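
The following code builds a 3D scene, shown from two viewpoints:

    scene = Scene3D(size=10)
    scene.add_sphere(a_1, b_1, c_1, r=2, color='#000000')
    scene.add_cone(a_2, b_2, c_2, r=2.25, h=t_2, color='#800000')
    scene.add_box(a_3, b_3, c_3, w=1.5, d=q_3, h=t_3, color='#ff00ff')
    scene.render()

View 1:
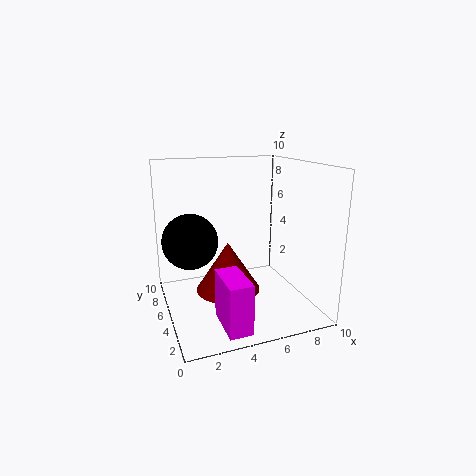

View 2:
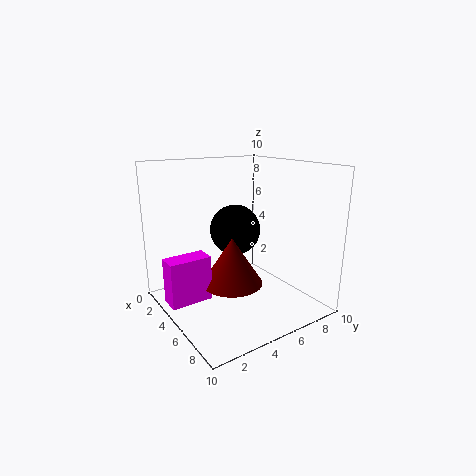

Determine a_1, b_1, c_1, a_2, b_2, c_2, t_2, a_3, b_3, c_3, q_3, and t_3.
a_1 = 2; b_1 = 6.75; c_1 = 4.5; a_2 = 4.25; b_2 = 5; c_2 = 1.25; t_2 = 3.5; a_3 = 2.75; b_3 = 0.25; c_3 = 0.5; q_3 = 3; t_3 = 3.25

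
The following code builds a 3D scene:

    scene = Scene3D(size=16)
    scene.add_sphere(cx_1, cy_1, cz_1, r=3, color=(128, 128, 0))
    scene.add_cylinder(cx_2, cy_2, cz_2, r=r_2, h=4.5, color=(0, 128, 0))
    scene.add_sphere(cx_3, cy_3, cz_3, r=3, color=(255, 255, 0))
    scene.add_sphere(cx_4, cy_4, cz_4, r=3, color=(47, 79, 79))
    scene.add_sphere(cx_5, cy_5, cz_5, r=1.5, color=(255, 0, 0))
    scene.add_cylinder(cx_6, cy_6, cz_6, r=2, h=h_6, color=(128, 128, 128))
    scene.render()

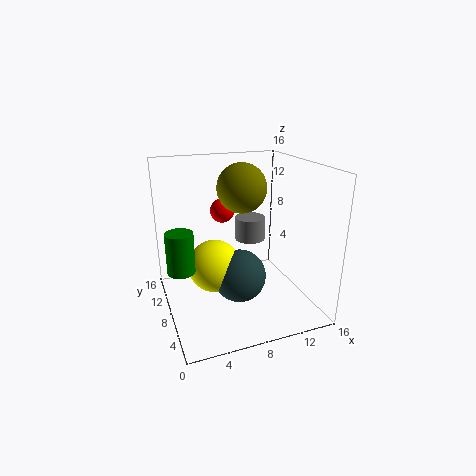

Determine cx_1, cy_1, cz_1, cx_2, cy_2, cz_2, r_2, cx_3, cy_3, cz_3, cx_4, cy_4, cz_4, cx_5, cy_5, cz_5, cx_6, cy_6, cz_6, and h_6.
cx_1 = 10, cy_1 = 12, cz_1 = 12.5, cx_2 = 1.5, cy_2 = 8, cz_2 = 5, r_2 = 1.5, cx_3 = 5.5, cy_3 = 9, cz_3 = 4.5, cx_4 = 8, cy_4 = 7.5, cz_4 = 3.5, cx_5 = 8, cy_5 = 13.5, cz_5 = 9.5, cx_6 = 12, cy_6 = 14, cz_6 = 5, h_6 = 3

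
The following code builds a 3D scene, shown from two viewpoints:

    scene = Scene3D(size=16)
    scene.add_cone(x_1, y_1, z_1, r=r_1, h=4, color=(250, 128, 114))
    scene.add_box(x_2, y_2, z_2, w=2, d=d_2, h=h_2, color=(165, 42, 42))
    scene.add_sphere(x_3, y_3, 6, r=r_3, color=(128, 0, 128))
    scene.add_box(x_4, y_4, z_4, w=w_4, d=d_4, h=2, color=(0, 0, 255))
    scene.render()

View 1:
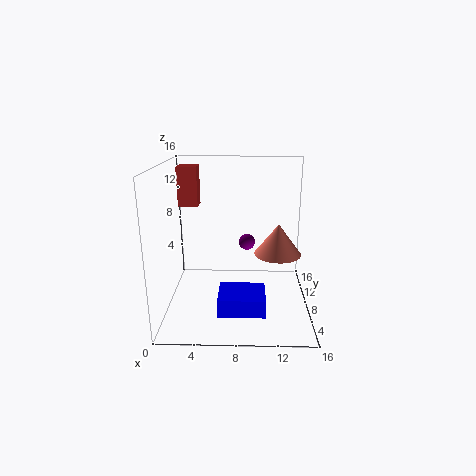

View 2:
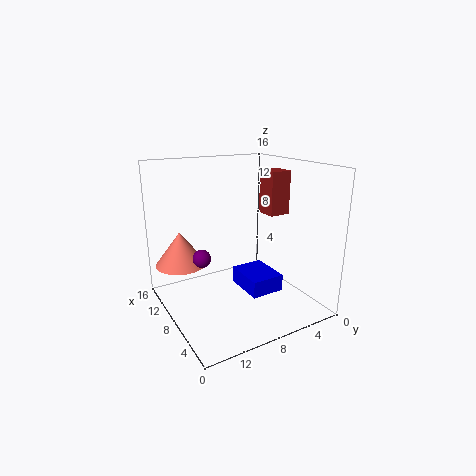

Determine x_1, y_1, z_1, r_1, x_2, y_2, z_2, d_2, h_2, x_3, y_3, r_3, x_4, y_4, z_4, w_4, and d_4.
x_1 = 13; y_1 = 13; z_1 = 4; r_1 = 3; x_2 = 2; y_2 = 6; z_2 = 12; d_2 = 2; h_2 = 4; x_3 = 9; y_3 = 12; r_3 = 1; x_4 = 6; y_4 = 3; z_4 = 1; w_4 = 5; d_4 = 4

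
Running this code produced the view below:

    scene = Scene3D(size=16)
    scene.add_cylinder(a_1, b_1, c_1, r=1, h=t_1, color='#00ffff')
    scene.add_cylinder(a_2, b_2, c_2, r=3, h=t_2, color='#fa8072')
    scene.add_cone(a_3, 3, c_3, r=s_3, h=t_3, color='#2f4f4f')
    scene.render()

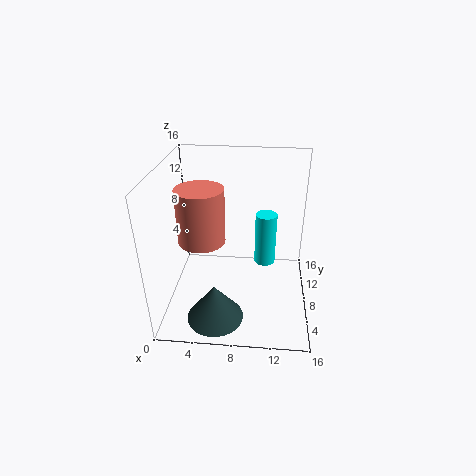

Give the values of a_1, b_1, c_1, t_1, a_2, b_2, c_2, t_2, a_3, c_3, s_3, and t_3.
a_1 = 11; b_1 = 4; c_1 = 8; t_1 = 5; a_2 = 3; b_2 = 12; c_2 = 5; t_2 = 7; a_3 = 6; c_3 = 1; s_3 = 3; t_3 = 4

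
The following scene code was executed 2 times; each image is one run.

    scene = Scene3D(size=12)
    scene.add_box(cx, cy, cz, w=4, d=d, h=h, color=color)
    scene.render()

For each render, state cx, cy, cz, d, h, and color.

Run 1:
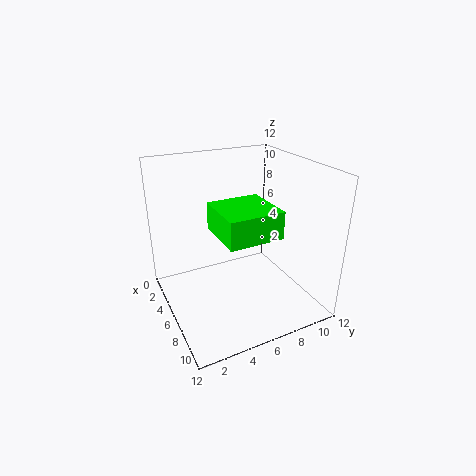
cx = 7; cy = 3; cz = 8; d = 4; h = 2; color = 'lime'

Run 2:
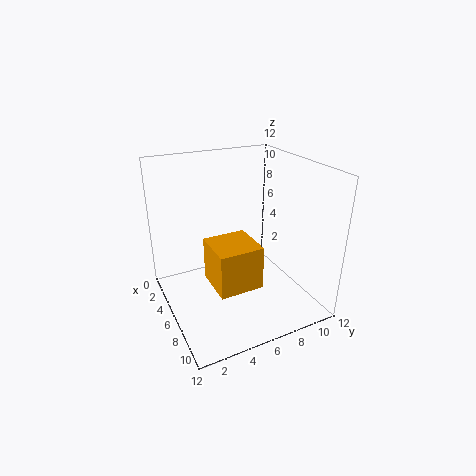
cx = 3; cy = 4; cz = 1; d = 4; h = 4; color = 'orange'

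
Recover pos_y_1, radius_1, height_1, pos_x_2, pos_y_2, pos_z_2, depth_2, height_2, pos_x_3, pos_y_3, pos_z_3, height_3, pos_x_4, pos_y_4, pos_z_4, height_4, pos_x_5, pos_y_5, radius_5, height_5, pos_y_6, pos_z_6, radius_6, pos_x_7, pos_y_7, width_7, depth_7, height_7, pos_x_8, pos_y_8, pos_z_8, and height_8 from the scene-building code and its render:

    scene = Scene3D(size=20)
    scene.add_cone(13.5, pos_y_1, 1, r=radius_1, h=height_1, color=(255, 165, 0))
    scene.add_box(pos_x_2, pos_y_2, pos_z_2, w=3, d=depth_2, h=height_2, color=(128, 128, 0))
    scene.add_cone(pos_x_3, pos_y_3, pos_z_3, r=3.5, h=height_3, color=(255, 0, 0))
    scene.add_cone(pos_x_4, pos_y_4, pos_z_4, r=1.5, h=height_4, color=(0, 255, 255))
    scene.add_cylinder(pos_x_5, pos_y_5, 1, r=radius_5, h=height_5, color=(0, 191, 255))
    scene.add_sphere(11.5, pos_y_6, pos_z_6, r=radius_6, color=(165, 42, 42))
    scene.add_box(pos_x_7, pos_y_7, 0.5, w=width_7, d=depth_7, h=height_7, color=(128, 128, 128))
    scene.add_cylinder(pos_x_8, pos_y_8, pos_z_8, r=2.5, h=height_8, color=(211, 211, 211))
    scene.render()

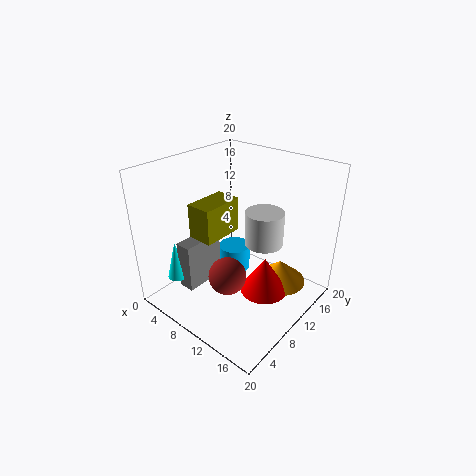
pos_y_1 = 16, radius_1 = 4, height_1 = 3.5, pos_x_2 = 10, pos_y_2 = 1.5, pos_z_2 = 14, depth_2 = 5, height_2 = 4, pos_x_3 = 13, pos_y_3 = 12.5, pos_z_3 = 1, height_3 = 5.5, pos_x_4 = 1.5, pos_y_4 = 5.5, pos_z_4 = 2, height_4 = 6, pos_x_5 = 5.5, pos_y_5 = 14.5, radius_5 = 2.5, height_5 = 4, pos_y_6 = 6, pos_z_6 = 6.5, radius_6 = 2.5, pos_x_7 = 2, pos_y_7 = 5.5, width_7 = 2.5, depth_7 = 6.5, height_7 = 7.5, pos_x_8 = 14, pos_y_8 = 10.5, pos_z_8 = 10.5, height_8 = 4.5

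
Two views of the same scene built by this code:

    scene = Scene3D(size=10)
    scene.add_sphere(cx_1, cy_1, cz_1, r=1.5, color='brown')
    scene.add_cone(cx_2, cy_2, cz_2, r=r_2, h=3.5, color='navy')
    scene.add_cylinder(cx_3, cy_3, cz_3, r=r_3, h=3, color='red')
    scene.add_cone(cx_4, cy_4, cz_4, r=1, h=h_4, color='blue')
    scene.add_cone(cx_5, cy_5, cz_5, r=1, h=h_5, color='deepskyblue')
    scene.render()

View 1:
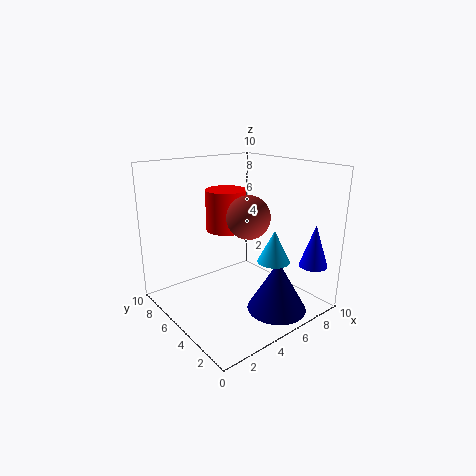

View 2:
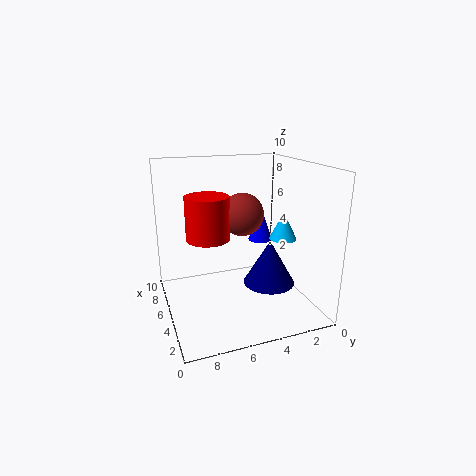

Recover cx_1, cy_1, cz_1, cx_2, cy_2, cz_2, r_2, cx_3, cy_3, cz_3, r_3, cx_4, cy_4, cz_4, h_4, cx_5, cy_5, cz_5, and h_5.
cx_1 = 5.5; cy_1 = 4.5; cz_1 = 6.5; cx_2 = 6; cy_2 = 2; cz_2 = 0.5; r_2 = 2; cx_3 = 5.5; cy_3 = 7; cz_3 = 5; r_3 = 1.5; cx_4 = 9; cy_4 = 1.5; cz_4 = 3; h_4 = 3; cx_5 = 5; cy_5 = 1.5; cz_5 = 4.5; h_5 = 2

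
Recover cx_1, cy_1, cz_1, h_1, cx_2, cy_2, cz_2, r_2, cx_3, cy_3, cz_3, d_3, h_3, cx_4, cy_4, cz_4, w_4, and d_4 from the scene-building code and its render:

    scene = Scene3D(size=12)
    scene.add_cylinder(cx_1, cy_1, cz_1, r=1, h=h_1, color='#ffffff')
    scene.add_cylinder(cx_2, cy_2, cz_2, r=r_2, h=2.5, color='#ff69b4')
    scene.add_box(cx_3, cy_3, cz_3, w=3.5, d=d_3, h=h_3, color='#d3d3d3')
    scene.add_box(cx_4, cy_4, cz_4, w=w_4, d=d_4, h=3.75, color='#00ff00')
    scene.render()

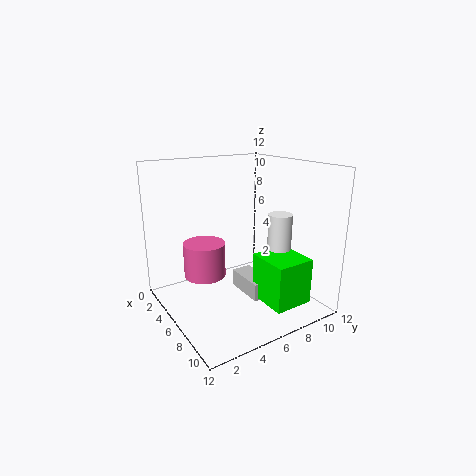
cx_1 = 7.75
cy_1 = 9
cz_1 = 4.5
h_1 = 3.5
cx_2 = 7.75
cy_2 = 2
cz_2 = 4.5
r_2 = 1.5
cx_3 = 4.75
cy_3 = 6.25
cz_3 = 1
d_3 = 1.75
h_3 = 1.5
cx_4 = 7.5
cy_4 = 6.5
cz_4 = 1.25
w_4 = 3.5
d_4 = 3.25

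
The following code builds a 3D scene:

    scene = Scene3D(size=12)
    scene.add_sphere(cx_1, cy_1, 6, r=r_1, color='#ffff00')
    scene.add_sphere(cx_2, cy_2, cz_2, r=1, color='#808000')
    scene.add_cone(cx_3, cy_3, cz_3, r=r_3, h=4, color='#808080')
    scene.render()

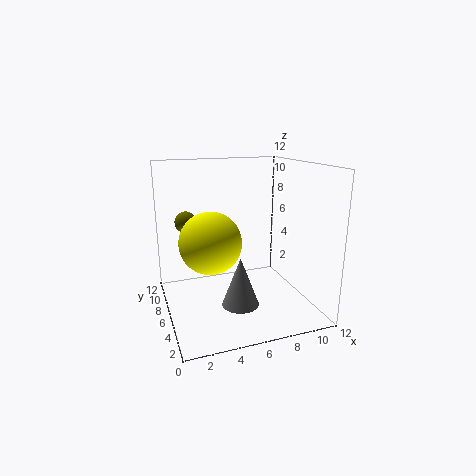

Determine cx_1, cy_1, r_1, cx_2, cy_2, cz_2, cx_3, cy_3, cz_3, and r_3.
cx_1 = 3.5, cy_1 = 5.5, r_1 = 2.5, cx_2 = 2.5, cy_2 = 10.5, cz_2 = 6.5, cx_3 = 5.5, cy_3 = 4, cz_3 = 1, r_3 = 1.5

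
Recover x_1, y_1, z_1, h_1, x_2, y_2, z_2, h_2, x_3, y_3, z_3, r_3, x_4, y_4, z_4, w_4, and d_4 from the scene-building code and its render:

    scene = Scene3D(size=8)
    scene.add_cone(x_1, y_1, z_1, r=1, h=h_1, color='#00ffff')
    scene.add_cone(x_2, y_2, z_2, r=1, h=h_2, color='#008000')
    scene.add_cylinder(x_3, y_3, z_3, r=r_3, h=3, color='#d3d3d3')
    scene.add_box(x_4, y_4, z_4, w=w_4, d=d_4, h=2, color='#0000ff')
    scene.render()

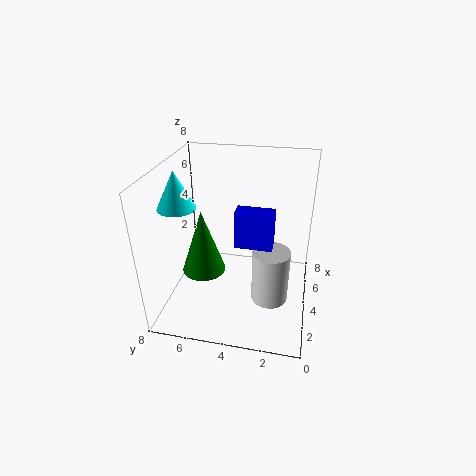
x_1 = 3
y_1 = 7
z_1 = 6
h_1 = 2
x_2 = 1
y_2 = 5
z_2 = 4
h_2 = 3
x_3 = 3
y_3 = 2
z_3 = 1
r_3 = 1
x_4 = 3
y_4 = 2
z_4 = 4
w_4 = 1
d_4 = 2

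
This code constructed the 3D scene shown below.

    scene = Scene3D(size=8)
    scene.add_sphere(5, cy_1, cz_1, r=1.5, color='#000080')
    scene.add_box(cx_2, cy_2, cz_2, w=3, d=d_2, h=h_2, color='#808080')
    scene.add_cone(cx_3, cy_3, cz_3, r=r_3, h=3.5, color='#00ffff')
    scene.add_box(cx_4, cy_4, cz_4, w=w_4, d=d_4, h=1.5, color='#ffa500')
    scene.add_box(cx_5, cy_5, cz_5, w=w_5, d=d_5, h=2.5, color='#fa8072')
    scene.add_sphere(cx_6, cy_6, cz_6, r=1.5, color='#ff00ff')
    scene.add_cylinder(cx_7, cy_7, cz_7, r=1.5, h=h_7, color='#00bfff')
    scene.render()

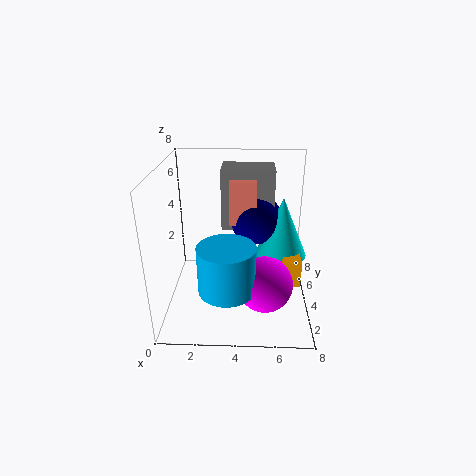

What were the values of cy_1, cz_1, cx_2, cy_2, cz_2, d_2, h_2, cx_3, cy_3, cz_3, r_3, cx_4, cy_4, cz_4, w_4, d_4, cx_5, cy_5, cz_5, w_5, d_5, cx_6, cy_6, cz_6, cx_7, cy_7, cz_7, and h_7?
cy_1 = 5.5, cz_1 = 4.5, cx_2 = 3, cy_2 = 5, cz_2 = 4, d_2 = 2, h_2 = 3.5, cx_3 = 6.5, cy_3 = 5, cz_3 = 2.5, r_3 = 1.5, cx_4 = 6.5, cy_4 = 3, cz_4 = 1.5, w_4 = 1, d_4 = 2, cx_5 = 3.5, cy_5 = 4.5, cz_5 = 4.5, w_5 = 1.5, d_5 = 3, cx_6 = 5.5, cy_6 = 2.5, cz_6 = 2, cx_7 = 3.5, cy_7 = 2, cz_7 = 2, h_7 = 2.5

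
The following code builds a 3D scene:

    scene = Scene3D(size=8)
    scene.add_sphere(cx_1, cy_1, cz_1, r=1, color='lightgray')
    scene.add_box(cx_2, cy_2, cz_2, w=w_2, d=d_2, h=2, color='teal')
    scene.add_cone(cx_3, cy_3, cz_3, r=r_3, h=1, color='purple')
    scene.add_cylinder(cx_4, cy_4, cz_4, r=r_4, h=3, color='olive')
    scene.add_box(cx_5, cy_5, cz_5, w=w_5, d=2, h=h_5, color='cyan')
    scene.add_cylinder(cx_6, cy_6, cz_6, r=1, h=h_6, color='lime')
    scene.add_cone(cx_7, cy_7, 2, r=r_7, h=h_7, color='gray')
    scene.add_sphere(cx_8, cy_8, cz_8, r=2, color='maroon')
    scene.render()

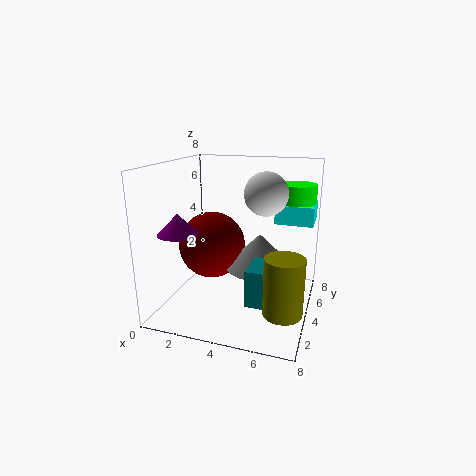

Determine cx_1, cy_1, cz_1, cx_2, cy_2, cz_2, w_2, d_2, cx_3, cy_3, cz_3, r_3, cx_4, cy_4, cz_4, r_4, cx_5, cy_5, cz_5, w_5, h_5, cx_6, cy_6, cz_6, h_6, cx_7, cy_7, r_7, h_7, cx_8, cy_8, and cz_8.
cx_1 = 6, cy_1 = 2, cz_1 = 7, cx_2 = 5, cy_2 = 2, cz_2 = 1, w_2 = 2, d_2 = 2, cx_3 = 2, cy_3 = 1, cz_3 = 5, r_3 = 1, cx_4 = 7, cy_4 = 2, cz_4 = 1, r_4 = 1, cx_5 = 6, cy_5 = 4, cz_5 = 5, w_5 = 2, h_5 = 1, cx_6 = 7, cy_6 = 5, cz_6 = 5, h_6 = 2, cx_7 = 5, cy_7 = 5, r_7 = 2, h_7 = 2, cx_8 = 2, cy_8 = 5, cz_8 = 3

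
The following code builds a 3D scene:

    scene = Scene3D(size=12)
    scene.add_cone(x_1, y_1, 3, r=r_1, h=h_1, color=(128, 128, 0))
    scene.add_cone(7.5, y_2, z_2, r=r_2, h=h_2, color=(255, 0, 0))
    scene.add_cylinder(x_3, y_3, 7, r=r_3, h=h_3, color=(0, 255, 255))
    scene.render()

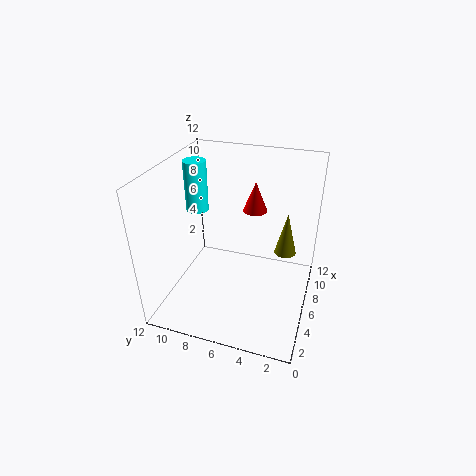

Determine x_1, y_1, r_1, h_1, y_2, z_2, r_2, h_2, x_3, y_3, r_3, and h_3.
x_1 = 9.5, y_1 = 2.5, r_1 = 1, h_1 = 4, y_2 = 5, z_2 = 8, r_2 = 1, h_2 = 2.5, x_3 = 8, y_3 = 10.5, r_3 = 1, h_3 = 4.5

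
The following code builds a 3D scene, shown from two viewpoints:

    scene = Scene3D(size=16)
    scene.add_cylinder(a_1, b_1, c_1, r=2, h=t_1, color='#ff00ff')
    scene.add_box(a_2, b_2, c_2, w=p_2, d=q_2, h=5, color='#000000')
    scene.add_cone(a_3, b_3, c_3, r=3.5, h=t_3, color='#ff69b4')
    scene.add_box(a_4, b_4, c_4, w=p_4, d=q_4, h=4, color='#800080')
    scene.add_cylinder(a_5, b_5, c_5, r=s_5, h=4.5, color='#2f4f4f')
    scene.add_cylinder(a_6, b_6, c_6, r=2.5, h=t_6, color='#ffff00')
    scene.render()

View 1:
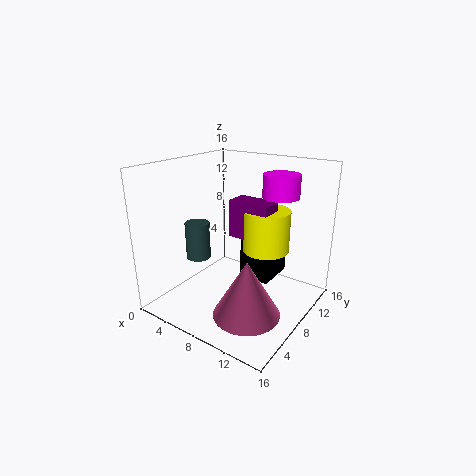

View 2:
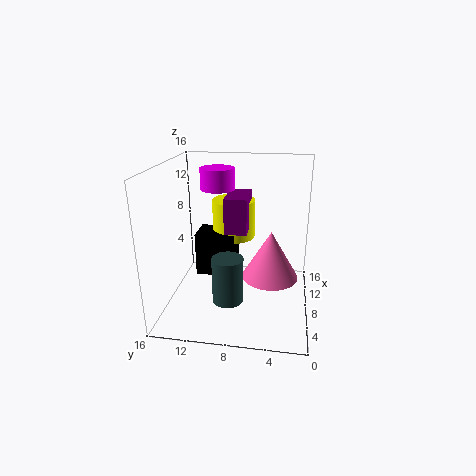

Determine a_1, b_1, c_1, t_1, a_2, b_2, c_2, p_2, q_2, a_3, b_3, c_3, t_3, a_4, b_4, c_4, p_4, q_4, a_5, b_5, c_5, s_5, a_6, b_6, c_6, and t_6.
a_1 = 11.5, b_1 = 11, c_1 = 12.5, t_1 = 2.5, a_2 = 8, b_2 = 8.5, c_2 = 3, p_2 = 3.5, q_2 = 4.5, a_3 = 11.5, b_3 = 4.5, c_3 = 1.5, t_3 = 6, a_4 = 7.5, b_4 = 7, c_4 = 8.5, p_4 = 4.5, q_4 = 2.5, a_5 = 2, b_5 = 8, c_5 = 4, s_5 = 1.5, a_6 = 11, b_6 = 9, c_6 = 7, t_6 = 4.5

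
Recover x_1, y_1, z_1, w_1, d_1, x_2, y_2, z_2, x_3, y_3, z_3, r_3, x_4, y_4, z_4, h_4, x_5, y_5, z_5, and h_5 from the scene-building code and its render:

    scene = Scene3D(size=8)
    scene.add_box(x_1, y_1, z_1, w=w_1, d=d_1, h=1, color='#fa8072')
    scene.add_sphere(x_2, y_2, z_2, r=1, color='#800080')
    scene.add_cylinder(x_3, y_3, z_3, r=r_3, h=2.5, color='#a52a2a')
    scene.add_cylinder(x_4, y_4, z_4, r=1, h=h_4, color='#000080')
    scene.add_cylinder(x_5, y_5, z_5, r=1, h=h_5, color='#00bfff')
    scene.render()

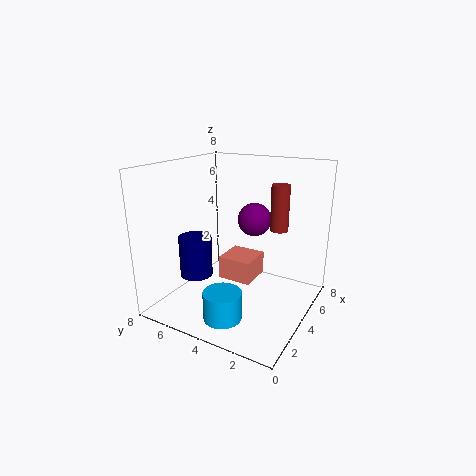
x_1 = 0.5, y_1 = 1.5, z_1 = 3.5, w_1 = 1.5, d_1 = 1.5, x_2 = 6, y_2 = 4, z_2 = 4.5, x_3 = 5, y_3 = 2, z_3 = 4.5, r_3 = 0.5, x_4 = 4, y_4 = 7, z_4 = 1, h_4 = 2.5, x_5 = 1.5, y_5 = 3.5, z_5 = 0.5, h_5 = 1.5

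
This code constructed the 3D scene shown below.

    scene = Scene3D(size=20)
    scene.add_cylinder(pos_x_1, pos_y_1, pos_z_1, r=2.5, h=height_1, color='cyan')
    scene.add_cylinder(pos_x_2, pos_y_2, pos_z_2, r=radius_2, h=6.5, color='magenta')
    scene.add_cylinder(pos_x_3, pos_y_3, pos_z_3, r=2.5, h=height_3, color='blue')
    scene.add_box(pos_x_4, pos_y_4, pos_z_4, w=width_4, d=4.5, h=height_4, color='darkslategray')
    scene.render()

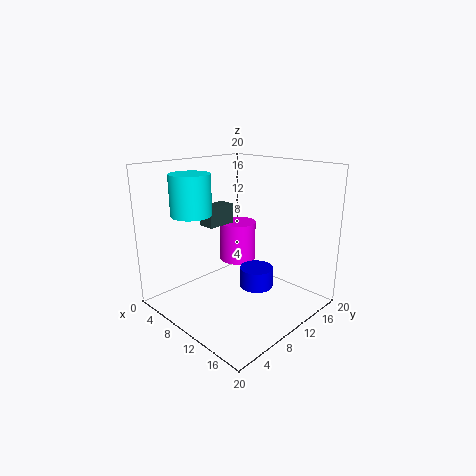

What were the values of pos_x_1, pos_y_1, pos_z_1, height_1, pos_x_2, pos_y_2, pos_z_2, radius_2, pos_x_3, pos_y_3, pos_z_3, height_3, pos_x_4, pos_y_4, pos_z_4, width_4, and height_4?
pos_x_1 = 9, pos_y_1 = 3, pos_z_1 = 14.5, height_1 = 5, pos_x_2 = 3.5, pos_y_2 = 16.5, pos_z_2 = 3, radius_2 = 3, pos_x_3 = 10.5, pos_y_3 = 13.5, pos_z_3 = 1.5, height_3 = 3, pos_x_4 = 3, pos_y_4 = 9, pos_z_4 = 10.5, width_4 = 2.5, height_4 = 3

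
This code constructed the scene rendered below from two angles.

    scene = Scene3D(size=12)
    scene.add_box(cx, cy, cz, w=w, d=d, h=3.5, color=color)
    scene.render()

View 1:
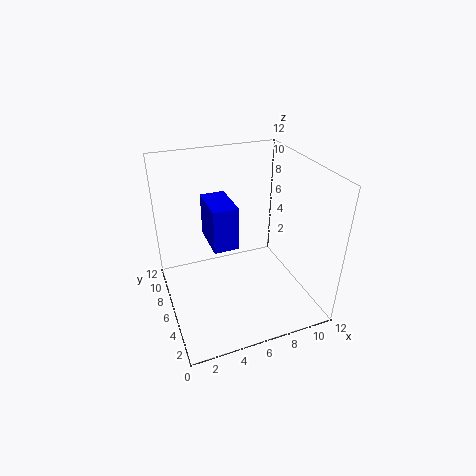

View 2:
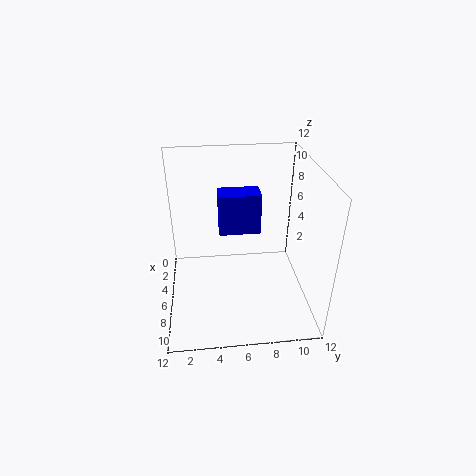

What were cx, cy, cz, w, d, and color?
cx = 3.5; cy = 4.5; cz = 6; w = 2; d = 3.5; color = 'blue'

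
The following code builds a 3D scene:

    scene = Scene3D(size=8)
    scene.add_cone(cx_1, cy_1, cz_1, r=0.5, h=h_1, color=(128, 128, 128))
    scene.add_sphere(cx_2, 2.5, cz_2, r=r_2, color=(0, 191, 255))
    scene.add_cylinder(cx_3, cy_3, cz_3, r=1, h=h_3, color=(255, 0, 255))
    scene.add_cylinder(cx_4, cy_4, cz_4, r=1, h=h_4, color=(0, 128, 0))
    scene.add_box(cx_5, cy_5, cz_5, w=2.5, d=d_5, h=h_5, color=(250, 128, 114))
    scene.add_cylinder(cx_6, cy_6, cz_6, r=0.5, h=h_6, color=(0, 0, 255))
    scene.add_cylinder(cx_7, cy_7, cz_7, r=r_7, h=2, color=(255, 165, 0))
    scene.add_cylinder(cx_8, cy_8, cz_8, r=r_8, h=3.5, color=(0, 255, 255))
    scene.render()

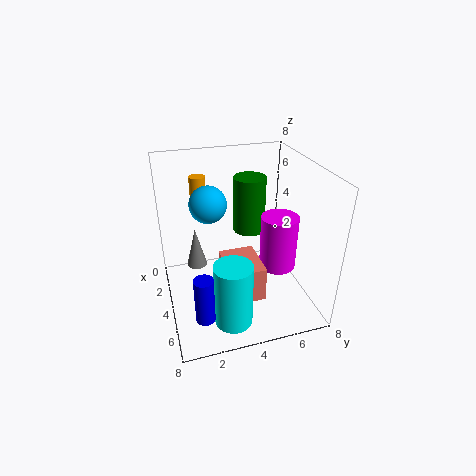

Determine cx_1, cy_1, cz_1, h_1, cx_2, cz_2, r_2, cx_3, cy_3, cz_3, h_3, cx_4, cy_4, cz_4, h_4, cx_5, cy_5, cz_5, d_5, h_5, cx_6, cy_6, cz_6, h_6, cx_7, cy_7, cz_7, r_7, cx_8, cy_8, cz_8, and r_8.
cx_1 = 5, cy_1 = 1.5, cz_1 = 3.5, h_1 = 2, cx_2 = 3.5, cz_2 = 6, r_2 = 1, cx_3 = 5, cy_3 = 6, cz_3 = 2.5, h_3 = 3, cx_4 = 1.5, cy_4 = 5.5, cz_4 = 3, h_4 = 3.5, cx_5 = 3.5, cy_5 = 3, cz_5 = 1, d_5 = 2, h_5 = 2, cx_6 = 6.5, cy_6 = 1.5, cz_6 = 1, h_6 = 2.5, cx_7 = 0.5, cy_7 = 2.5, cz_7 = 4.5, r_7 = 0.5, cx_8 = 6.5, cy_8 = 3, cz_8 = 0.5, r_8 = 1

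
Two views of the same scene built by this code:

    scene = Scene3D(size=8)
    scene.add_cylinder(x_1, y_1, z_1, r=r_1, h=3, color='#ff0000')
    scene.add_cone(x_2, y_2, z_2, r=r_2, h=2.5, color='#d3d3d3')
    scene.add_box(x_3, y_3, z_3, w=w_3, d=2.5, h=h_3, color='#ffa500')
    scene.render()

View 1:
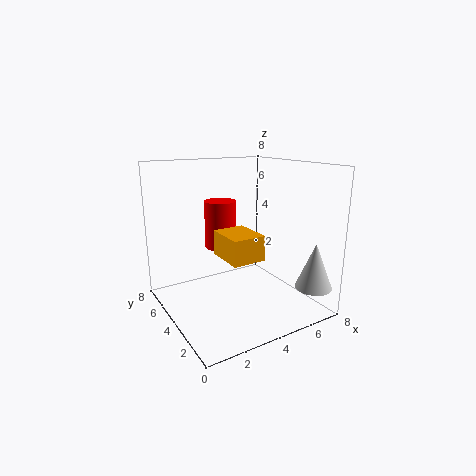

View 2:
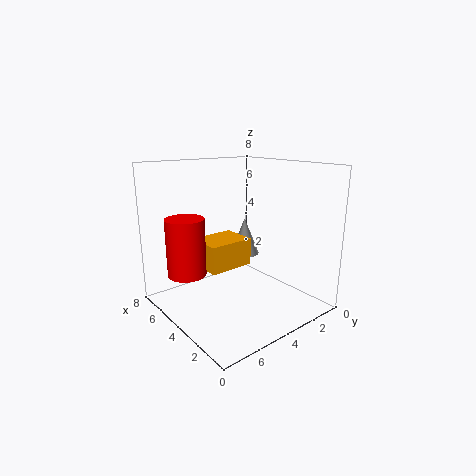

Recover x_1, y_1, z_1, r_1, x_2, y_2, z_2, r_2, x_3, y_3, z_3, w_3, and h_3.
x_1 = 4.5
y_1 = 7
z_1 = 2.5
r_1 = 1
x_2 = 7
y_2 = 1
z_2 = 1.5
r_2 = 1
x_3 = 3.5
y_3 = 3.5
z_3 = 2.5
w_3 = 2
h_3 = 1.5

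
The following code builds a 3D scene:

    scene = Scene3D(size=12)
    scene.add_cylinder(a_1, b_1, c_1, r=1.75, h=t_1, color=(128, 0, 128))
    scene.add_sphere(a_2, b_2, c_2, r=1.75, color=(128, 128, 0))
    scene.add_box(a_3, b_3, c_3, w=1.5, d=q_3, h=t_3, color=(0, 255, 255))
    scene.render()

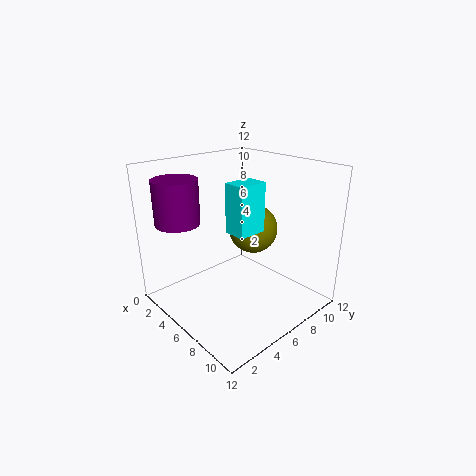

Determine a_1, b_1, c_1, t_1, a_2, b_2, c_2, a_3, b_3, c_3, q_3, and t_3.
a_1 = 3.75, b_1 = 1.75, c_1 = 7.75, t_1 = 3.5, a_2 = 8.75, b_2 = 5, c_2 = 8, a_3 = 9.25, b_3 = 2, c_3 = 8.75, q_3 = 2, t_3 = 3.25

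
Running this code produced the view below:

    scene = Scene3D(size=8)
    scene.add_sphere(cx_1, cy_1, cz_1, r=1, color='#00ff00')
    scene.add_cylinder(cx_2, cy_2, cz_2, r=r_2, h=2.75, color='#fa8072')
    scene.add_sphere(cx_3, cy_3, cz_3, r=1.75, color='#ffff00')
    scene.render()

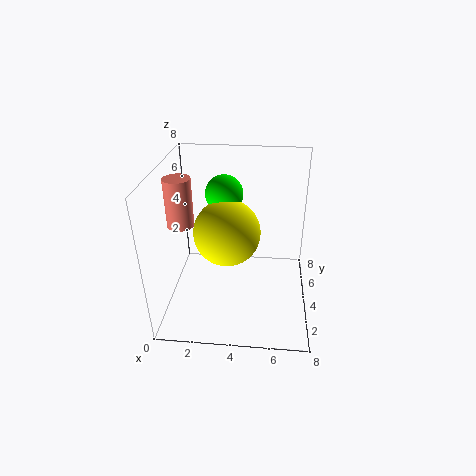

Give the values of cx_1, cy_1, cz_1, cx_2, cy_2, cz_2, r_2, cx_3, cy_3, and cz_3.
cx_1 = 3.25
cy_1 = 4.25
cz_1 = 6.5
cx_2 = 0.75
cy_2 = 4.25
cz_2 = 4.5
r_2 = 0.75
cx_3 = 3.5
cy_3 = 3.25
cz_3 = 4.75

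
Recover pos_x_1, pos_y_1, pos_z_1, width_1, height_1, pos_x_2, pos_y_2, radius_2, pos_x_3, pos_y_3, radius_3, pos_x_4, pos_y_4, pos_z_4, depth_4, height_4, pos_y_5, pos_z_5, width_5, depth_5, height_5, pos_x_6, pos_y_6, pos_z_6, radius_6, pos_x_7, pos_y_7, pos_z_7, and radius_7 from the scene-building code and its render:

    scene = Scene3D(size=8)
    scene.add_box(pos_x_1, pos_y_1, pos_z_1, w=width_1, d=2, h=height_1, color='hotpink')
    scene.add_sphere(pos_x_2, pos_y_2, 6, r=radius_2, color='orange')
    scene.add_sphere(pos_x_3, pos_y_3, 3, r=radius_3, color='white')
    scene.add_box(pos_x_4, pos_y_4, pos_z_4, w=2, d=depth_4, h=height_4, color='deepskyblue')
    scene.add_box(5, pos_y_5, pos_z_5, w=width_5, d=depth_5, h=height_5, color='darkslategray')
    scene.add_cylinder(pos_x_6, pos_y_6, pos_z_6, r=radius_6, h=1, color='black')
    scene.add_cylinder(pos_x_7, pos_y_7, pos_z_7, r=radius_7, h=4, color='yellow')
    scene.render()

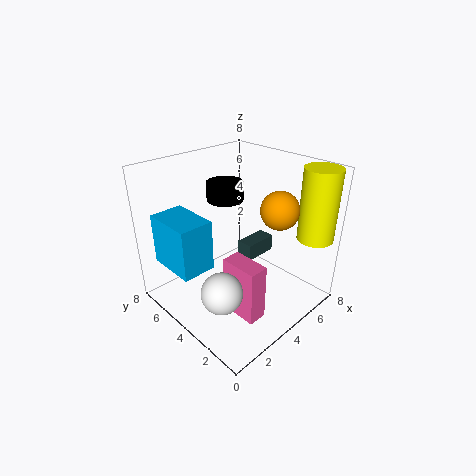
pos_x_1 = 2, pos_y_1 = 1, pos_z_1 = 1, width_1 = 1, height_1 = 3, pos_x_2 = 5, pos_y_2 = 2, radius_2 = 1, pos_x_3 = 1, pos_y_3 = 2, radius_3 = 1, pos_x_4 = 1, pos_y_4 = 5, pos_z_4 = 2, depth_4 = 3, height_4 = 3, pos_y_5 = 4, pos_z_5 = 2, width_5 = 2, depth_5 = 1, height_5 = 1, pos_x_6 = 4, pos_y_6 = 5, pos_z_6 = 6, radius_6 = 1, pos_x_7 = 7, pos_y_7 = 1, pos_z_7 = 4, radius_7 = 1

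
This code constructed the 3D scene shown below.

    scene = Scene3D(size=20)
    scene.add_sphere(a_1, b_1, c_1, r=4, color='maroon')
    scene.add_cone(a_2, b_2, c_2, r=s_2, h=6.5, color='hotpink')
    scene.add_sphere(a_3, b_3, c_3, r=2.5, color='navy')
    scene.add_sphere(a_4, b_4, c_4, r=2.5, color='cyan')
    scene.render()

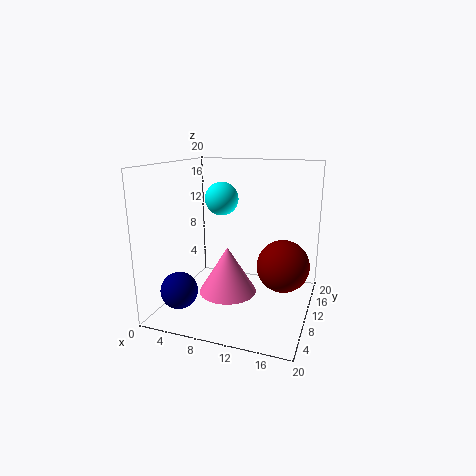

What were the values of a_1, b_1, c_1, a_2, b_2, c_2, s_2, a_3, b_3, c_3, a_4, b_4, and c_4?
a_1 = 15.5; b_1 = 15; c_1 = 4.5; a_2 = 9; b_2 = 8.5; c_2 = 2.5; s_2 = 4; a_3 = 3.5; b_3 = 4.5; c_3 = 3.5; a_4 = 6; b_4 = 14; c_4 = 14.5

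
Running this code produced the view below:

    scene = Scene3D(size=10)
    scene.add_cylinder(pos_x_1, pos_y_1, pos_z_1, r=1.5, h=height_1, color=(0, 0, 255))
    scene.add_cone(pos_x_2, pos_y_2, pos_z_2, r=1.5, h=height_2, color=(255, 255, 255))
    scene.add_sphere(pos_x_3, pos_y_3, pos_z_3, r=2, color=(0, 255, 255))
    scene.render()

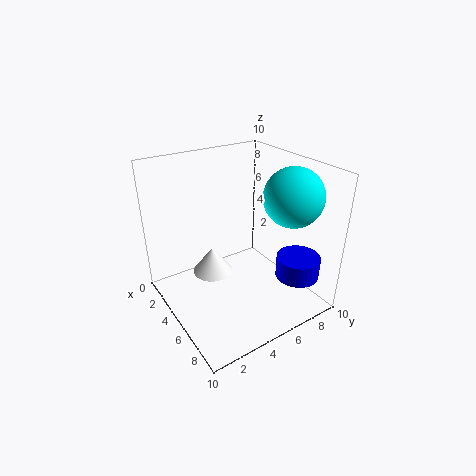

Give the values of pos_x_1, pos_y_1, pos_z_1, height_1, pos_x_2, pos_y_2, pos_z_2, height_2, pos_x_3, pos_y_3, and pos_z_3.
pos_x_1 = 8; pos_y_1 = 8; pos_z_1 = 2.5; height_1 = 1.5; pos_x_2 = 3; pos_y_2 = 4; pos_z_2 = 1.5; height_2 = 2; pos_x_3 = 7; pos_y_3 = 8; pos_z_3 = 8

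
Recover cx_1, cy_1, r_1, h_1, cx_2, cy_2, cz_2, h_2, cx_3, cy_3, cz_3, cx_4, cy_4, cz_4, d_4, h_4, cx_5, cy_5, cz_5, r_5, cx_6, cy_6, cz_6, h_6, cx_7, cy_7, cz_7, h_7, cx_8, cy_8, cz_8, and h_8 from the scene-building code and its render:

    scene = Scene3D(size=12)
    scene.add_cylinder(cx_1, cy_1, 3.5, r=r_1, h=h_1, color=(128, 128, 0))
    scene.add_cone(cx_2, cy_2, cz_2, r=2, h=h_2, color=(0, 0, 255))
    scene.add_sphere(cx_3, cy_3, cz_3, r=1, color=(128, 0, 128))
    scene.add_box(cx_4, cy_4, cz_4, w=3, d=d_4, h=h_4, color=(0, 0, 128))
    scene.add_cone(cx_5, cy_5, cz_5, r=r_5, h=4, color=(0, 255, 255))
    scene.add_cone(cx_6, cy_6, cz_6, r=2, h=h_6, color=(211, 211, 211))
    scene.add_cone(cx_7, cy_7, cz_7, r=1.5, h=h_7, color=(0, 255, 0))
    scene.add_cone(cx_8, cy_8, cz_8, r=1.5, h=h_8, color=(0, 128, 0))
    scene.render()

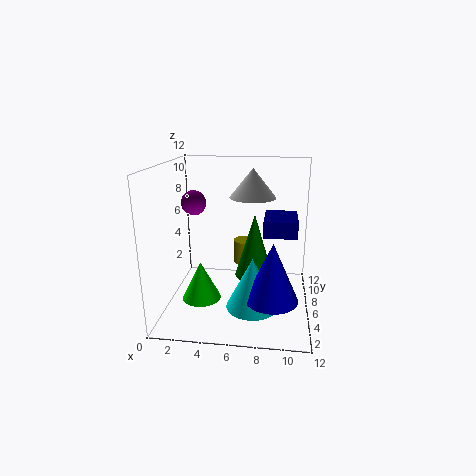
cx_1 = 6.5; cy_1 = 7; r_1 = 1; h_1 = 2; cx_2 = 9; cy_2 = 2.5; cz_2 = 2.5; h_2 = 4.5; cx_3 = 2.5; cy_3 = 5.5; cz_3 = 9; cx_4 = 8; cy_4 = 7.5; cz_4 = 5.5; d_4 = 4; h_4 = 1.5; cx_5 = 7.5; cy_5 = 3; cz_5 = 1.5; r_5 = 2; cx_6 = 7; cy_6 = 8; cz_6 = 9; h_6 = 2.5; cx_7 = 3.5; cy_7 = 3; cz_7 = 2; h_7 = 3; cx_8 = 7.5; cy_8 = 4.5; cz_8 = 3.5; h_8 = 5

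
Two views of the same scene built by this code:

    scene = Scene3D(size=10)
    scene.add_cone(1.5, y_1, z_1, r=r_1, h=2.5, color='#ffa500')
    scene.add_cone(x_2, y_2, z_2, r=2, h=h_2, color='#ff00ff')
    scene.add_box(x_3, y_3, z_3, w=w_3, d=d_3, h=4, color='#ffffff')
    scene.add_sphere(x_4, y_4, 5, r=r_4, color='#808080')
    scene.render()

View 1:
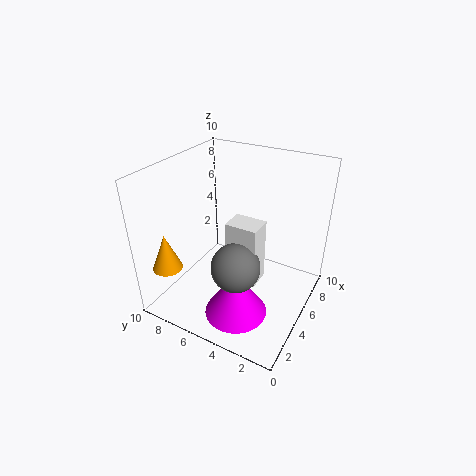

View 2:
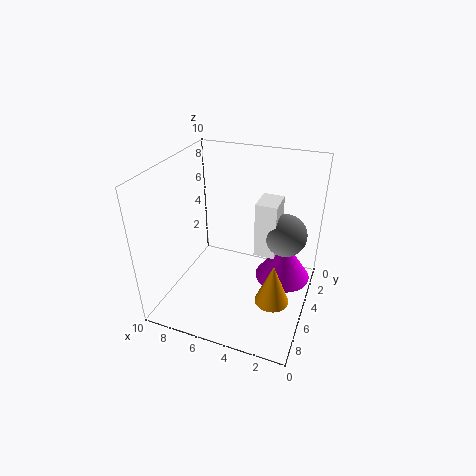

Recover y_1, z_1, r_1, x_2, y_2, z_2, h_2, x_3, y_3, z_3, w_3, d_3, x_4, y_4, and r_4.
y_1 = 8.5; z_1 = 3.5; r_1 = 1; x_2 = 2; y_2 = 3.5; z_2 = 1.5; h_2 = 3; x_3 = 2.5; y_3 = 2.5; z_3 = 3.5; w_3 = 1.5; d_3 = 2; x_4 = 2; y_4 = 3.5; r_4 = 1.5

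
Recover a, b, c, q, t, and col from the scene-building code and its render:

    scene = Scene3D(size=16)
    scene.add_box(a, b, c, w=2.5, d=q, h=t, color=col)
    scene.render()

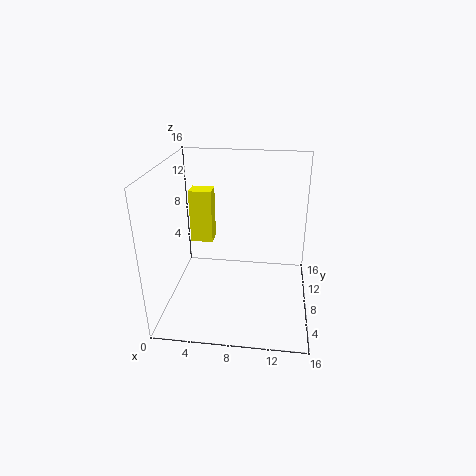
a = 2.5, b = 8.5, c = 7, q = 2, t = 6, col = 'yellow'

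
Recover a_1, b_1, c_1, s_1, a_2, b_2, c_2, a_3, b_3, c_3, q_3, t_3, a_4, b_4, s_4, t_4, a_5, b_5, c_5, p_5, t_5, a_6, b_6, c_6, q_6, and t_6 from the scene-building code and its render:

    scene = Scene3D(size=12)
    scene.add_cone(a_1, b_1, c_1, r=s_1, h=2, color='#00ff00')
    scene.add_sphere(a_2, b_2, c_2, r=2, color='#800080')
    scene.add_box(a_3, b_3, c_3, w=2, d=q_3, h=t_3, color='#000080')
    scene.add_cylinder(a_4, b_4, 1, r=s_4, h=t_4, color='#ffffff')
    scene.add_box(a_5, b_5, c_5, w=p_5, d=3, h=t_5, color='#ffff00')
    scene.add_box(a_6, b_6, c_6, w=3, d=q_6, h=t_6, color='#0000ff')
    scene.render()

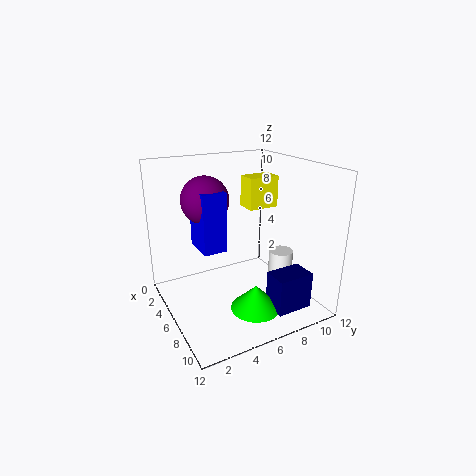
a_1 = 9, b_1 = 6, c_1 = 1, s_1 = 2, a_2 = 4, b_2 = 4, c_2 = 9, a_3 = 9, b_3 = 7, c_3 = 1, q_3 = 3, t_3 = 3, a_4 = 8, b_4 = 9, s_4 = 1, t_4 = 4, a_5 = 1, b_5 = 9, c_5 = 7, p_5 = 2, t_5 = 3, a_6 = 3, b_6 = 3, c_6 = 5, q_6 = 2, t_6 = 5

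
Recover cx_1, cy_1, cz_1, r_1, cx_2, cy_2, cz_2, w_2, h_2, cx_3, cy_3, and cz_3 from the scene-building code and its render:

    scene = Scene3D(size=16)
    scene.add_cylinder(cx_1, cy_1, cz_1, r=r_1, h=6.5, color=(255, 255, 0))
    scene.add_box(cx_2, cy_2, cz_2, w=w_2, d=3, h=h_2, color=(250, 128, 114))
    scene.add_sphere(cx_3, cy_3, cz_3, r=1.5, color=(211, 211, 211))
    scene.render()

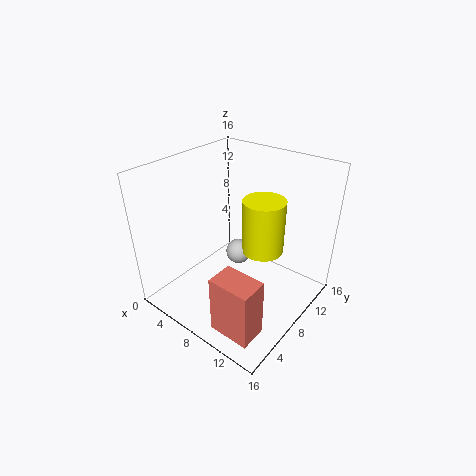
cx_1 = 9
cy_1 = 11.5
cz_1 = 5
r_1 = 2.5
cx_2 = 9.5
cy_2 = 1.5
cz_2 = 0.5
w_2 = 4.5
h_2 = 6.5
cx_3 = 6.5
cy_3 = 10
cz_3 = 4.5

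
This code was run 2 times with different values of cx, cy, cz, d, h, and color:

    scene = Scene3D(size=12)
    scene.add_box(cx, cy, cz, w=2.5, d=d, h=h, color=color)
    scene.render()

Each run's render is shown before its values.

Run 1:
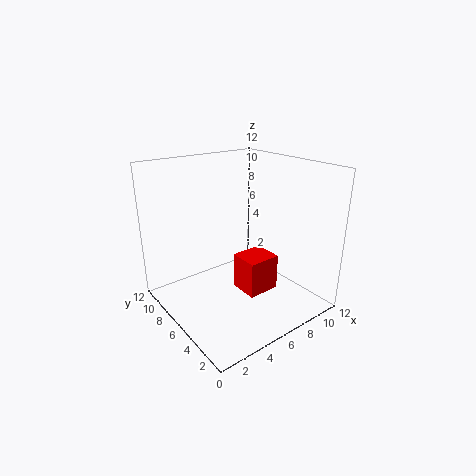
cx = 4.25
cy = 2
cz = 3
d = 2.25
h = 2.75
color = 'red'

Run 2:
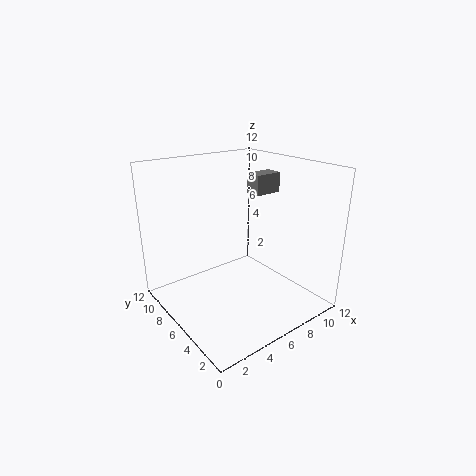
cx = 8.5
cy = 6.5
cz = 9
d = 1.5
h = 1.75
color = 'gray'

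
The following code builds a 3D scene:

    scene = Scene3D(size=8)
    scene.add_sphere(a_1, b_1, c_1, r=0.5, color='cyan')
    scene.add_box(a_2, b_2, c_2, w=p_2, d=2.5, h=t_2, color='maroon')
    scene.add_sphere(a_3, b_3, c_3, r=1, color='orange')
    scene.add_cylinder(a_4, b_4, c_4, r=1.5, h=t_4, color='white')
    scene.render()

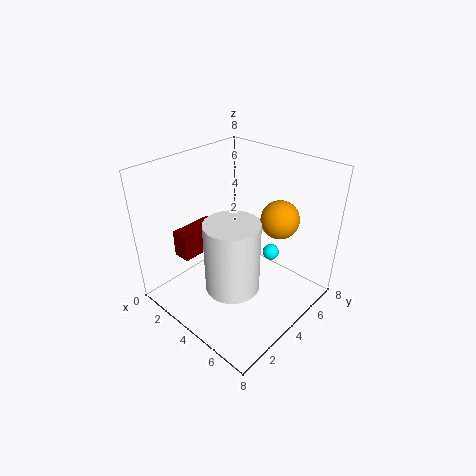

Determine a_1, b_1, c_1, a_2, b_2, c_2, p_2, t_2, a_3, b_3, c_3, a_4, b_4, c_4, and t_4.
a_1 = 4.5
b_1 = 6.5
c_1 = 2
a_2 = 1.5
b_2 = 1.5
c_2 = 3
p_2 = 1
t_2 = 1.5
a_3 = 6
b_3 = 5
c_3 = 5.5
a_4 = 4.5
b_4 = 3
c_4 = 1.5
t_4 = 4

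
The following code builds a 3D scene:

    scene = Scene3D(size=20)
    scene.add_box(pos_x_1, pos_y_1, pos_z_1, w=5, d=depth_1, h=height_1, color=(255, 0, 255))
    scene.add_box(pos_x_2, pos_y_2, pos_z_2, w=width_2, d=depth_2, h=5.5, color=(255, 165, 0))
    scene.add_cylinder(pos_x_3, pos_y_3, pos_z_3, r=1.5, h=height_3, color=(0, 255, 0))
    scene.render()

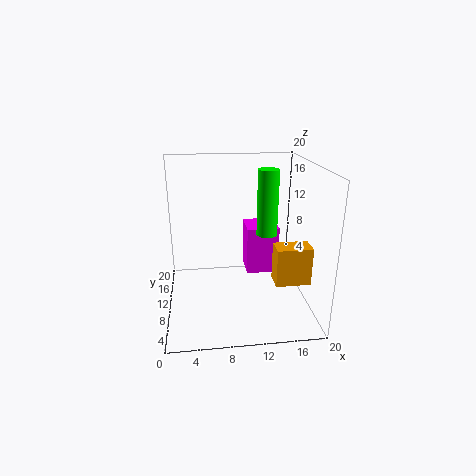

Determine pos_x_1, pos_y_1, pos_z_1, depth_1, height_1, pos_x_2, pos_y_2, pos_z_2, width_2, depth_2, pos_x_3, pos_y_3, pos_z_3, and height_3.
pos_x_1 = 12
pos_y_1 = 14
pos_z_1 = 2
depth_1 = 5
height_1 = 7.5
pos_x_2 = 15
pos_y_2 = 7
pos_z_2 = 3.5
width_2 = 5
depth_2 = 3
pos_x_3 = 14.5
pos_y_3 = 12
pos_z_3 = 9.5
height_3 = 9.5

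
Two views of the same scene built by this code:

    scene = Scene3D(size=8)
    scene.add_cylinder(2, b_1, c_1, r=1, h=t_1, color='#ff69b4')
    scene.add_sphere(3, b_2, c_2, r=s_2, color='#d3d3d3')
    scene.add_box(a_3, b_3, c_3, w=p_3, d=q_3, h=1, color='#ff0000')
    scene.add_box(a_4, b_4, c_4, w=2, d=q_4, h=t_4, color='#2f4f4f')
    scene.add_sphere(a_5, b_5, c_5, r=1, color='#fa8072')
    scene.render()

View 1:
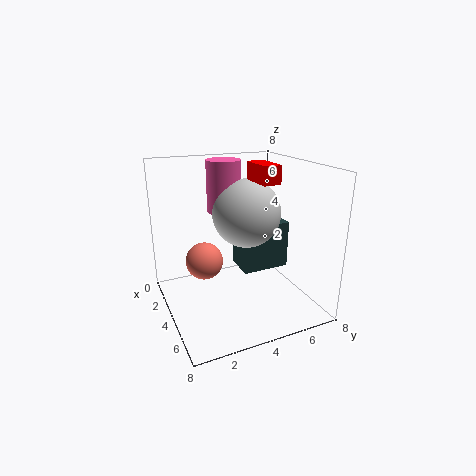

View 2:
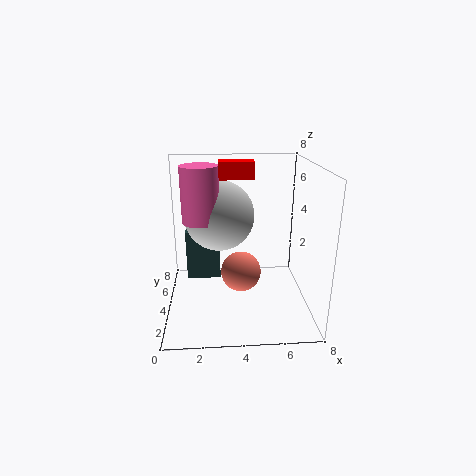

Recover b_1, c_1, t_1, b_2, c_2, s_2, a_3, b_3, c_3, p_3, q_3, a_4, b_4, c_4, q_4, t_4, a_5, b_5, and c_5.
b_1 = 4, c_1 = 5, t_1 = 3, b_2 = 5, c_2 = 5, s_2 = 2, a_3 = 3, b_3 = 5, c_3 = 7, p_3 = 2, q_3 = 1, a_4 = 1, b_4 = 5, c_4 = 1, q_4 = 3, t_4 = 3, a_5 = 4, b_5 = 2, c_5 = 3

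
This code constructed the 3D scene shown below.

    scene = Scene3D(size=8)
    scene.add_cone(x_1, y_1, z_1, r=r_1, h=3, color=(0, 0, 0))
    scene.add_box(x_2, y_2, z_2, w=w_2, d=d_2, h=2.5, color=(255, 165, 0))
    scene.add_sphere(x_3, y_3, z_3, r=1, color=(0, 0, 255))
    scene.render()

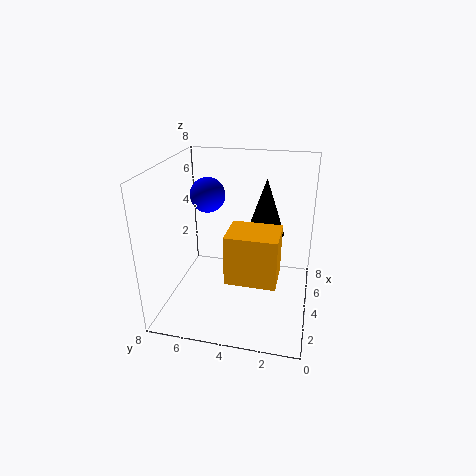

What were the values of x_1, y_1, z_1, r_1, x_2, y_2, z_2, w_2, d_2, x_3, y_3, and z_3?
x_1 = 4
y_1 = 2.5
z_1 = 4.5
r_1 = 1
x_2 = 1
y_2 = 1.5
z_2 = 3
w_2 = 2
d_2 = 2.5
x_3 = 5
y_3 = 6
z_3 = 6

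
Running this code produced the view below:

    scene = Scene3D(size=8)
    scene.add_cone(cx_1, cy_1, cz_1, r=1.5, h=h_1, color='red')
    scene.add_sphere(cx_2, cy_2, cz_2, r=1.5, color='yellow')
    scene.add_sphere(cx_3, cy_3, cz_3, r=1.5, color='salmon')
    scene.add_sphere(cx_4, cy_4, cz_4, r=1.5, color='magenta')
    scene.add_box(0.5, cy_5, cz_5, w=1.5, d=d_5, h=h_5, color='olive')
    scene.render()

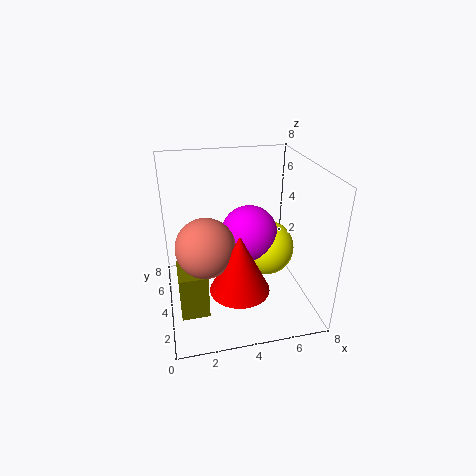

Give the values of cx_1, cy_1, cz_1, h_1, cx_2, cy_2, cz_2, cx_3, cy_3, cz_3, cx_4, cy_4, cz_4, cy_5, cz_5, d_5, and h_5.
cx_1 = 3.5; cy_1 = 1.5; cz_1 = 2.5; h_1 = 3; cx_2 = 5.5; cy_2 = 3.5; cz_2 = 3.5; cx_3 = 2; cy_3 = 2.5; cz_3 = 4.5; cx_4 = 4.5; cy_4 = 3.5; cz_4 = 4.5; cy_5 = 2; cz_5 = 0.5; d_5 = 2; h_5 = 2.5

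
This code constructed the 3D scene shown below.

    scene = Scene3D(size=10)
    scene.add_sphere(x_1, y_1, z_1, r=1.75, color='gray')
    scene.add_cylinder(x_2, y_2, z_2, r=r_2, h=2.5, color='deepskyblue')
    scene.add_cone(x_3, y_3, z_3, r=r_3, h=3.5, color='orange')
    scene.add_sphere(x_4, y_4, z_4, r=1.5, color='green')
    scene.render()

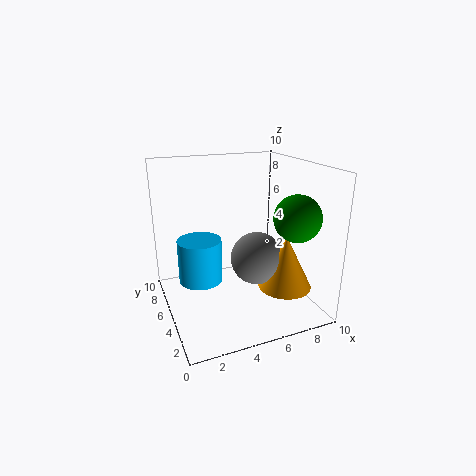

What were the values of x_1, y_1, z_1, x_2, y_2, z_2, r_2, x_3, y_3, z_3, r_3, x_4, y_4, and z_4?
x_1 = 5.75
y_1 = 3.5
z_1 = 4
x_2 = 1.5
y_2 = 2.25
z_2 = 4
r_2 = 1.25
x_3 = 7.25
y_3 = 2.25
z_3 = 2.25
r_3 = 1.75
x_4 = 7.75
y_4 = 2
z_4 = 7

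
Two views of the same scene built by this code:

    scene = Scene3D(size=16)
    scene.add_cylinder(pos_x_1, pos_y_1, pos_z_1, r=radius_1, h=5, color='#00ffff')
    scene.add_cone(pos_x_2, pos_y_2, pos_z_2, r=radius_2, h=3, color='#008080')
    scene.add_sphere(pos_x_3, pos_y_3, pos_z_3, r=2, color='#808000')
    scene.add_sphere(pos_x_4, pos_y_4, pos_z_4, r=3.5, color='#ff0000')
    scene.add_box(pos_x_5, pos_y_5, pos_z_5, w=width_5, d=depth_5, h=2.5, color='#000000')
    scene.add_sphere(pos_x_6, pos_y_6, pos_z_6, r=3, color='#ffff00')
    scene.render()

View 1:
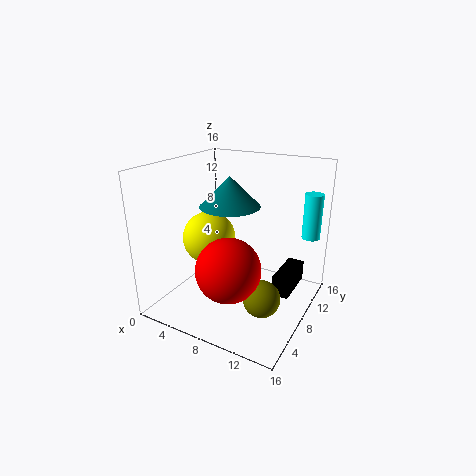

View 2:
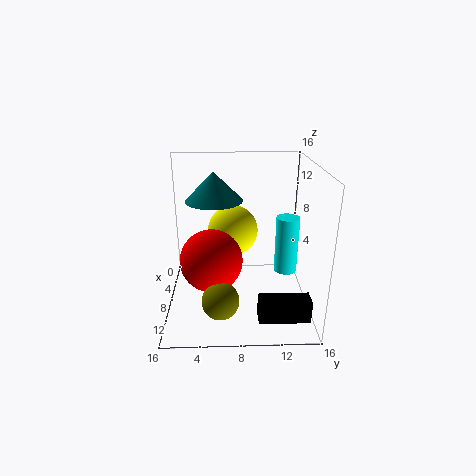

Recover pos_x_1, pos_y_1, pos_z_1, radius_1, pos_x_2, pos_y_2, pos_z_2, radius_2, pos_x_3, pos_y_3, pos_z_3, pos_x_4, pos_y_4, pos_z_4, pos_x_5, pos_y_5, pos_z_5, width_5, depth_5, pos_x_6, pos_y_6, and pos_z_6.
pos_x_1 = 15; pos_y_1 = 12; pos_z_1 = 8; radius_1 = 1; pos_x_2 = 8.5; pos_y_2 = 5.5; pos_z_2 = 12.5; radius_2 = 3; pos_x_3 = 12; pos_y_3 = 6; pos_z_3 = 2.5; pos_x_4 = 8.5; pos_y_4 = 5; pos_z_4 = 5.5; pos_x_5 = 11.5; pos_y_5 = 10; pos_z_5 = 0.5; width_5 = 2; depth_5 = 5.5; pos_x_6 = 4.5; pos_y_6 = 7.5; pos_z_6 = 7.5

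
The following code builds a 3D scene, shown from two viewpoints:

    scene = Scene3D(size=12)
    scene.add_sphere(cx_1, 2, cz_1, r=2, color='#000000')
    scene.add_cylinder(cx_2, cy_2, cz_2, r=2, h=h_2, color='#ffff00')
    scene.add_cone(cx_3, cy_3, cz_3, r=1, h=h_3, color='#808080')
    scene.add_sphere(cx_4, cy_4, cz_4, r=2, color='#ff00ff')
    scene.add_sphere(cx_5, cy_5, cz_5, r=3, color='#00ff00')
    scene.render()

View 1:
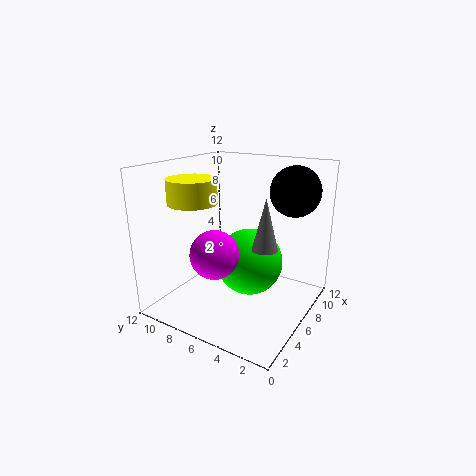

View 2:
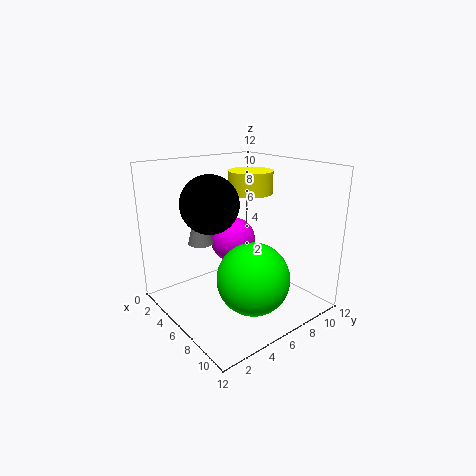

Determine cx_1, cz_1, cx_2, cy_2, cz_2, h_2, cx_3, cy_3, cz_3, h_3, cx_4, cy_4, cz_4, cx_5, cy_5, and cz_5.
cx_1 = 8, cz_1 = 10, cx_2 = 4, cy_2 = 9, cz_2 = 9, h_2 = 2, cx_3 = 5, cy_3 = 3, cz_3 = 6, h_3 = 4, cx_4 = 4, cy_4 = 7, cz_4 = 5, cx_5 = 8, cy_5 = 6, cz_5 = 3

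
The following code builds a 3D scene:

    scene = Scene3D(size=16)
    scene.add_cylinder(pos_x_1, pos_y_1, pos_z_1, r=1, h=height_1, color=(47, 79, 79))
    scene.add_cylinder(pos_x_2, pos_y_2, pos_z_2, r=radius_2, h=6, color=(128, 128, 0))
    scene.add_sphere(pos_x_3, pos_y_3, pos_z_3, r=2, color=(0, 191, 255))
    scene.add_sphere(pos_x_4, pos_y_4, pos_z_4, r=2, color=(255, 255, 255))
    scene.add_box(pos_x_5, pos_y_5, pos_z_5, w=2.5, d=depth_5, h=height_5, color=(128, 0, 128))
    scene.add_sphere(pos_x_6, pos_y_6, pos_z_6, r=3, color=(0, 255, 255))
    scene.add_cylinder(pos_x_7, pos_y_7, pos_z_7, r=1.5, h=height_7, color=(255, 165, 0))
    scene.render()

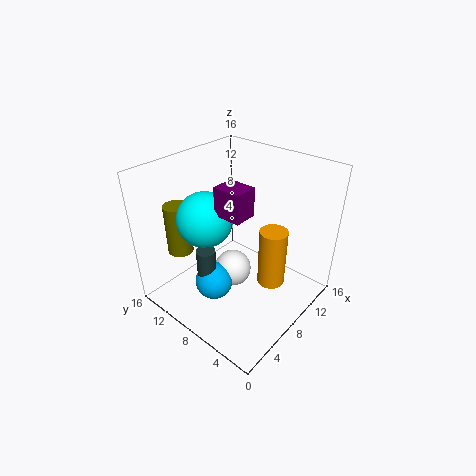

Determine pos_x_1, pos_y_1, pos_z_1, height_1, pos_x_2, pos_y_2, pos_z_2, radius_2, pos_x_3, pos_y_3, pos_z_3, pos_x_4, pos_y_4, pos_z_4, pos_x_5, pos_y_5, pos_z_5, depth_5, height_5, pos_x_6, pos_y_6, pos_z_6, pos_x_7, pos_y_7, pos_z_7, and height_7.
pos_x_1 = 3.5
pos_y_1 = 8.5
pos_z_1 = 4
height_1 = 4.5
pos_x_2 = 5
pos_y_2 = 14.5
pos_z_2 = 5
radius_2 = 1.5
pos_x_3 = 4
pos_y_3 = 8
pos_z_3 = 4.5
pos_x_4 = 6.5
pos_y_4 = 7.5
pos_z_4 = 5
pos_x_5 = 5
pos_y_5 = 5.5
pos_z_5 = 12
depth_5 = 3
height_5 = 3
pos_x_6 = 5.5
pos_y_6 = 10.5
pos_z_6 = 10.5
pos_x_7 = 9
pos_y_7 = 4
pos_z_7 = 3.5
height_7 = 6.5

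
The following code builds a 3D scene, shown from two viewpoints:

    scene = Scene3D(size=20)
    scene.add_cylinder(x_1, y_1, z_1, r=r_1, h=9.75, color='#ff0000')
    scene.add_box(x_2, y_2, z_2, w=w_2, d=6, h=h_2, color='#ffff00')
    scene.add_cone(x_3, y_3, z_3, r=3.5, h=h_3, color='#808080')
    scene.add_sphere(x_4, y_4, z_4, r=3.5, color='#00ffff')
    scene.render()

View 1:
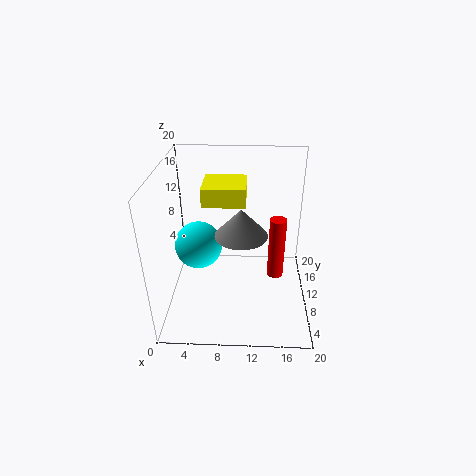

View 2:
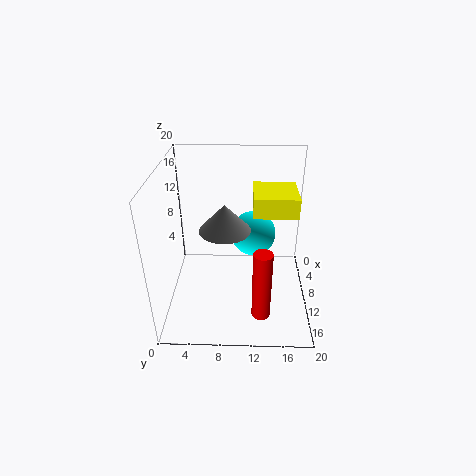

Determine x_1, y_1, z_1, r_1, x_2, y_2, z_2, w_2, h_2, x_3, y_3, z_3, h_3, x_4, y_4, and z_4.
x_1 = 15.75; y_1 = 13.25; z_1 = 1.5; r_1 = 1.25; x_2 = 4.75; y_2 = 12; z_2 = 13.5; w_2 = 6.25; h_2 = 2.75; x_3 = 10.5; y_3 = 8.25; z_3 = 11.5; h_3 = 3.75; x_4 = 4; y_4 = 12.25; z_4 = 7.25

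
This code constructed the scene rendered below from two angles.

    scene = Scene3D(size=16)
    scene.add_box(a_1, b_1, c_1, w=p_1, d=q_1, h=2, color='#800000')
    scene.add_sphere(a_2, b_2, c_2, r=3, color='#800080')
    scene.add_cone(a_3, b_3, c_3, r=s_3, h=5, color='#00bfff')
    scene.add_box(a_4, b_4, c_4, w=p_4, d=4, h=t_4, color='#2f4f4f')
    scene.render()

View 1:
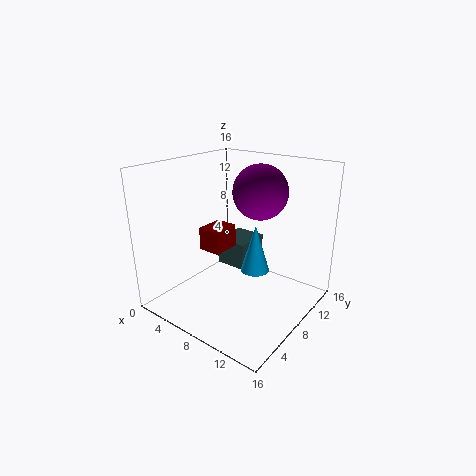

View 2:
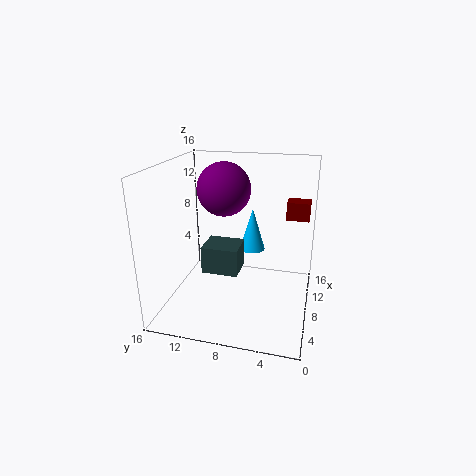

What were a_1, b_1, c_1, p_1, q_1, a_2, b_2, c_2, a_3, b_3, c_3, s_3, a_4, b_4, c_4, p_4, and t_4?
a_1 = 9.5
b_1 = 0.5
c_1 = 10
p_1 = 2
q_1 = 2.5
a_2 = 9.5
b_2 = 10
c_2 = 13
a_3 = 11
b_3 = 7
c_3 = 5.5
s_3 = 1.5
a_4 = 5.5
b_4 = 7.5
c_4 = 4.5
p_4 = 3.5
t_4 = 3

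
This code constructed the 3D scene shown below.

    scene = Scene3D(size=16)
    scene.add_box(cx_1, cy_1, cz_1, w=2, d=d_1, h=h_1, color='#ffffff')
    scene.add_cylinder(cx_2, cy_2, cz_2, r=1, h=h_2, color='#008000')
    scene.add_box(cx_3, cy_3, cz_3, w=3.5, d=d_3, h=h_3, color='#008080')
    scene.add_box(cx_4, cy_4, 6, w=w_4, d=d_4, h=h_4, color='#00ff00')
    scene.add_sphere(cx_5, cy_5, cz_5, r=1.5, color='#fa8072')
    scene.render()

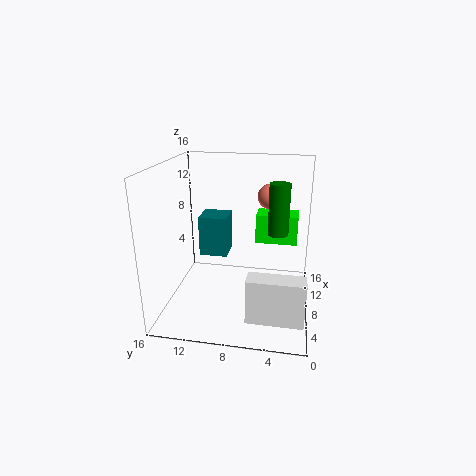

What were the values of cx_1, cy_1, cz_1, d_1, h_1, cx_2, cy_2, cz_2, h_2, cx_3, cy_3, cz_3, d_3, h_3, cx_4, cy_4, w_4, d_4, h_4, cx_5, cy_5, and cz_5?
cx_1 = 0.5; cy_1 = 0.5; cz_1 = 2.5; d_1 = 5.5; h_1 = 4.5; cx_2 = 5; cy_2 = 3.5; cz_2 = 10; h_2 = 5; cx_3 = 11; cy_3 = 10; cz_3 = 4; d_3 = 3.5; h_3 = 5; cx_4 = 11.5; cy_4 = 1.5; w_4 = 3; d_4 = 5; h_4 = 3.5; cx_5 = 13; cy_5 = 5; cz_5 = 11.5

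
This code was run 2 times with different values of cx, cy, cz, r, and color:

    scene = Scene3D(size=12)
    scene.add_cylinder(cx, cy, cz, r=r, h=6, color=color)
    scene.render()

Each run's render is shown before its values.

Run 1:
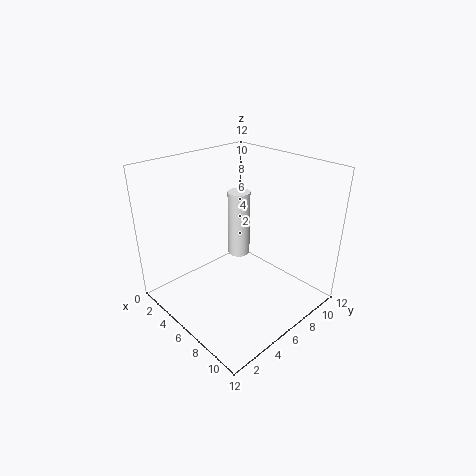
cx = 4
cy = 8
cz = 3
r = 1
color = 'white'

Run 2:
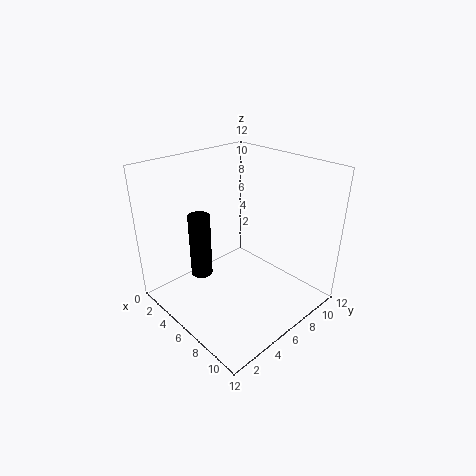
cx = 2
cy = 5
cz = 1
r = 1
color = 'black'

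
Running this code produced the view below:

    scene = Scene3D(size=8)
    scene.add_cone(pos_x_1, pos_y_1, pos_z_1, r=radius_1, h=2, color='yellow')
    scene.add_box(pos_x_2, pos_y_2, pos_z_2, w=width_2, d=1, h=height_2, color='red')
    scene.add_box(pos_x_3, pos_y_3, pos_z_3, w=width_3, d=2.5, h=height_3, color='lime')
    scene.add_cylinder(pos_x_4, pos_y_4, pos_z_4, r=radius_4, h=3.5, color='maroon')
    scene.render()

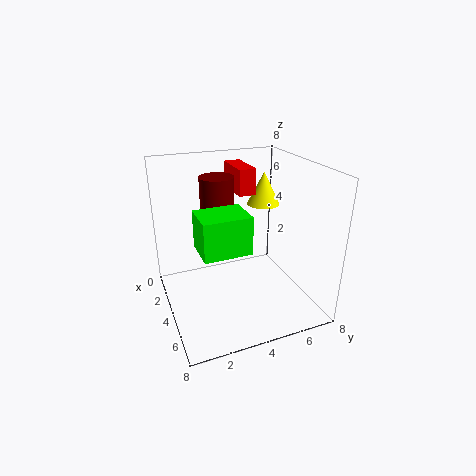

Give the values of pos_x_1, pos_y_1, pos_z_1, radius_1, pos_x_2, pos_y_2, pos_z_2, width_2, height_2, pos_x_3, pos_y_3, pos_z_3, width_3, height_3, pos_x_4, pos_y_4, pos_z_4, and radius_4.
pos_x_1 = 2, pos_y_1 = 6.5, pos_z_1 = 5, radius_1 = 1, pos_x_2 = 0.5, pos_y_2 = 4.5, pos_z_2 = 6, width_2 = 2.5, height_2 = 1.5, pos_x_3 = 4, pos_y_3 = 1.5, pos_z_3 = 4, width_3 = 2, height_3 = 2, pos_x_4 = 2, pos_y_4 = 3.5, pos_z_4 = 3.5, radius_4 = 1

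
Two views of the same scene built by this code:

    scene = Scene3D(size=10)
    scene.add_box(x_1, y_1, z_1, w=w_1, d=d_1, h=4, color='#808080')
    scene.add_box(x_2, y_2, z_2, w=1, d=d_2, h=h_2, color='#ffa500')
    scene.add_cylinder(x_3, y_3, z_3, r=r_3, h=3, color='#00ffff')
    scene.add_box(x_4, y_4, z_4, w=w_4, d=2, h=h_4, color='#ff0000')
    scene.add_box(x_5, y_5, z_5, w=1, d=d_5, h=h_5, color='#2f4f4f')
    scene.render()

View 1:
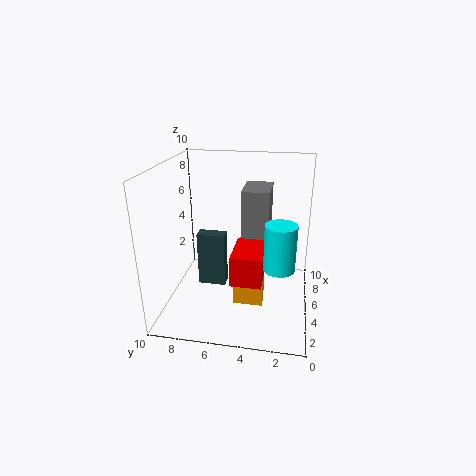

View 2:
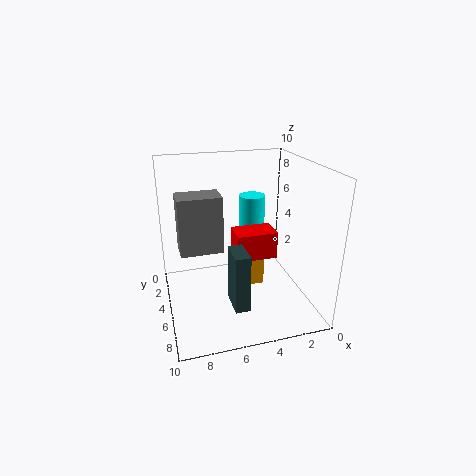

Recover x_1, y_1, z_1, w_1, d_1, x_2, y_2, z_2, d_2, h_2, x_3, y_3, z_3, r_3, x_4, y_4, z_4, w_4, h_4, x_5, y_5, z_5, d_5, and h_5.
x_1 = 6
y_1 = 3
z_1 = 4
w_1 = 3
d_1 = 2
x_2 = 3
y_2 = 3
z_2 = 1
d_2 = 2
h_2 = 2
x_3 = 3
y_3 = 2
z_3 = 4
r_3 = 1
x_4 = 2
y_4 = 3
z_4 = 3
w_4 = 3
h_4 = 2
x_5 = 5
y_5 = 6
z_5 = 1
d_5 = 2
h_5 = 4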